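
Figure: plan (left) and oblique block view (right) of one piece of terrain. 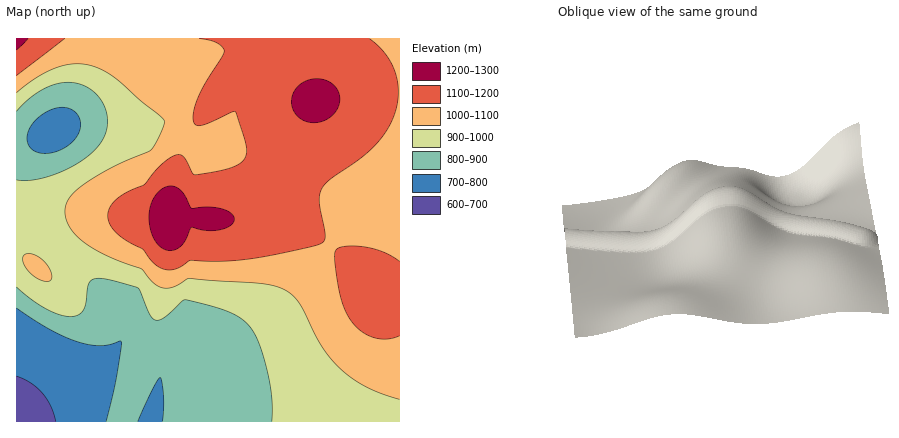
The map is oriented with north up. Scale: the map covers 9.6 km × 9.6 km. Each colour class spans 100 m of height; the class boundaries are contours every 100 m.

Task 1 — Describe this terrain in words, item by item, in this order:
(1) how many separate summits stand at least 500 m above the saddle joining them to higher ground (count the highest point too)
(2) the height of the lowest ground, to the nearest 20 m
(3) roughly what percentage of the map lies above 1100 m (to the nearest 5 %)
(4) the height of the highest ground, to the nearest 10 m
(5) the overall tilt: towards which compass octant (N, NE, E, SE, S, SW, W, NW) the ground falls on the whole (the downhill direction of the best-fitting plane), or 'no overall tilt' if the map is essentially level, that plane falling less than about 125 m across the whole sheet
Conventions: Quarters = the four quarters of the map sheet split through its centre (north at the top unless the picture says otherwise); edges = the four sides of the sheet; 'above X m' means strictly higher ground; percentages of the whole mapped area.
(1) There is 1 summit with 500 m or more of prominence.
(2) The lowest ground is at about 680 m.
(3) About 30 % of the map lies above 1100 m.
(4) The highest ground is at about 1260 m.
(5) Overall the map slopes down towards the south-west.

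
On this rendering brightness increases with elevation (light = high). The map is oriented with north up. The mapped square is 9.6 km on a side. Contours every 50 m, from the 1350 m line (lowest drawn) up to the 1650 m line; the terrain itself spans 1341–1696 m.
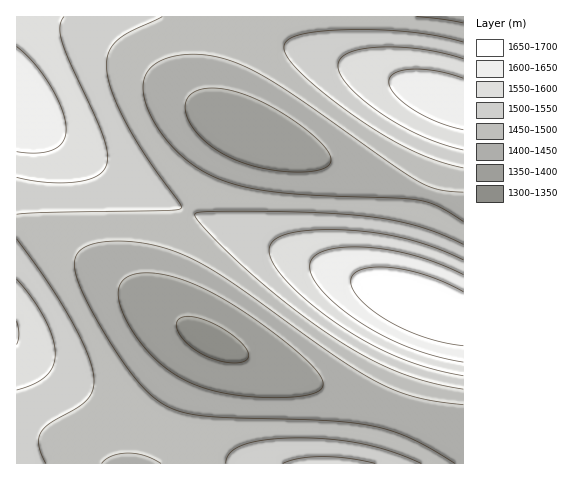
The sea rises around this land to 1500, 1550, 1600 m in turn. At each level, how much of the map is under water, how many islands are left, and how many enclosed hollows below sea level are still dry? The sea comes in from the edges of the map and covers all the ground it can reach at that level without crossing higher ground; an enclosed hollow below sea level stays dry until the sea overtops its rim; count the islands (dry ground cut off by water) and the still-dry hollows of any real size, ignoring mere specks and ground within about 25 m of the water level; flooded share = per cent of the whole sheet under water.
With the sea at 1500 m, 59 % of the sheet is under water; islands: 0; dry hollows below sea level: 0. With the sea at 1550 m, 79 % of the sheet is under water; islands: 0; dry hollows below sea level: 0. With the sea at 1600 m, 91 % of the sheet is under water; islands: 0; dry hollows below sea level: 0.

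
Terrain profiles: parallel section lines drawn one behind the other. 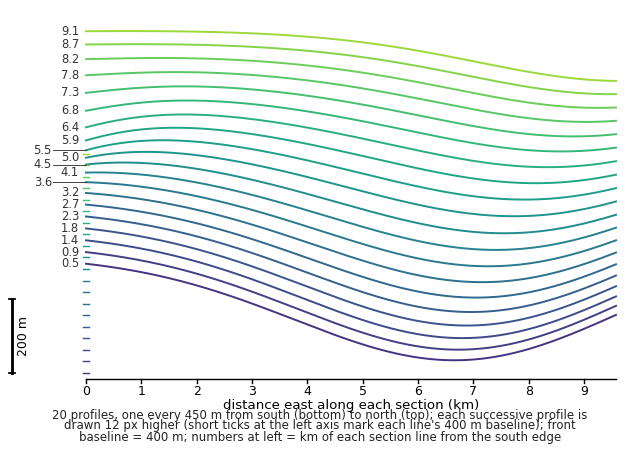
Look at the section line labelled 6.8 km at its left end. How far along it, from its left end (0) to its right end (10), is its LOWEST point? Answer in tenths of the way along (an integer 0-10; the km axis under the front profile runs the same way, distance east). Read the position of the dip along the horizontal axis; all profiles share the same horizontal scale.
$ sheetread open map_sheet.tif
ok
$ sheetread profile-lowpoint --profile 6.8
9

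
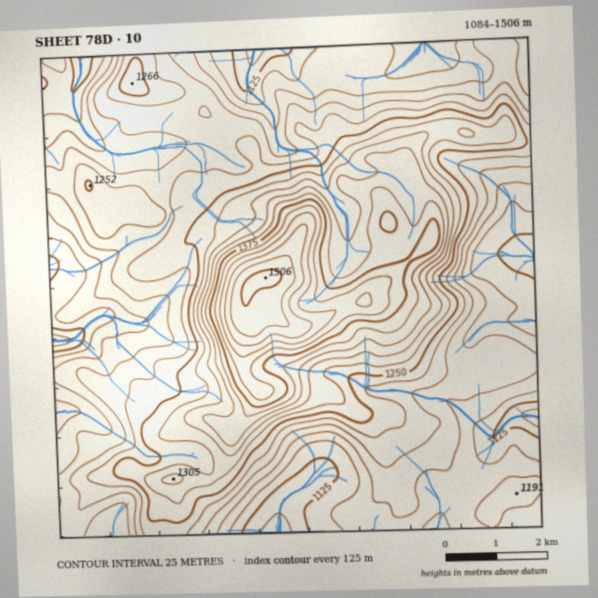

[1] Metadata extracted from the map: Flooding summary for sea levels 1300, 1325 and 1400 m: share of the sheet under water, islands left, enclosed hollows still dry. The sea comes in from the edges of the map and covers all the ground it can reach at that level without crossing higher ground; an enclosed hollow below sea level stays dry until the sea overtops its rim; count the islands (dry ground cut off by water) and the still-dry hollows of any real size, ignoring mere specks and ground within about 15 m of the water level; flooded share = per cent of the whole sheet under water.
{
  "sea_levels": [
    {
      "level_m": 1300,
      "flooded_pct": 80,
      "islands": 1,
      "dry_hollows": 0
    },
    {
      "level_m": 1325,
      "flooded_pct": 83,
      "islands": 1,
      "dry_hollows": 0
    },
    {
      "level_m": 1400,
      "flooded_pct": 94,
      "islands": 1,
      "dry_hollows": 0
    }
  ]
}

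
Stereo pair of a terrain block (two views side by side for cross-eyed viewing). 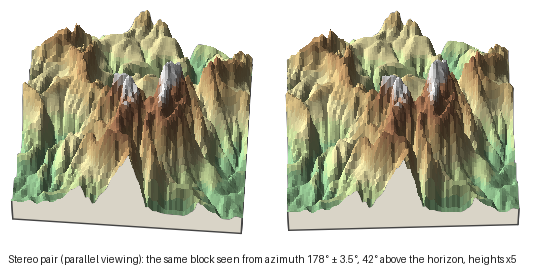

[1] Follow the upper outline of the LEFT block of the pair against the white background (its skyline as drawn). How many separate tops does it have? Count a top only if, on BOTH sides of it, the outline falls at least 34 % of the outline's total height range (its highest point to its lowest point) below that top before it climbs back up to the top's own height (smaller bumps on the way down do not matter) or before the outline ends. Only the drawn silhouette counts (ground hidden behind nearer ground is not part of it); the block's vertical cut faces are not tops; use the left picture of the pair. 0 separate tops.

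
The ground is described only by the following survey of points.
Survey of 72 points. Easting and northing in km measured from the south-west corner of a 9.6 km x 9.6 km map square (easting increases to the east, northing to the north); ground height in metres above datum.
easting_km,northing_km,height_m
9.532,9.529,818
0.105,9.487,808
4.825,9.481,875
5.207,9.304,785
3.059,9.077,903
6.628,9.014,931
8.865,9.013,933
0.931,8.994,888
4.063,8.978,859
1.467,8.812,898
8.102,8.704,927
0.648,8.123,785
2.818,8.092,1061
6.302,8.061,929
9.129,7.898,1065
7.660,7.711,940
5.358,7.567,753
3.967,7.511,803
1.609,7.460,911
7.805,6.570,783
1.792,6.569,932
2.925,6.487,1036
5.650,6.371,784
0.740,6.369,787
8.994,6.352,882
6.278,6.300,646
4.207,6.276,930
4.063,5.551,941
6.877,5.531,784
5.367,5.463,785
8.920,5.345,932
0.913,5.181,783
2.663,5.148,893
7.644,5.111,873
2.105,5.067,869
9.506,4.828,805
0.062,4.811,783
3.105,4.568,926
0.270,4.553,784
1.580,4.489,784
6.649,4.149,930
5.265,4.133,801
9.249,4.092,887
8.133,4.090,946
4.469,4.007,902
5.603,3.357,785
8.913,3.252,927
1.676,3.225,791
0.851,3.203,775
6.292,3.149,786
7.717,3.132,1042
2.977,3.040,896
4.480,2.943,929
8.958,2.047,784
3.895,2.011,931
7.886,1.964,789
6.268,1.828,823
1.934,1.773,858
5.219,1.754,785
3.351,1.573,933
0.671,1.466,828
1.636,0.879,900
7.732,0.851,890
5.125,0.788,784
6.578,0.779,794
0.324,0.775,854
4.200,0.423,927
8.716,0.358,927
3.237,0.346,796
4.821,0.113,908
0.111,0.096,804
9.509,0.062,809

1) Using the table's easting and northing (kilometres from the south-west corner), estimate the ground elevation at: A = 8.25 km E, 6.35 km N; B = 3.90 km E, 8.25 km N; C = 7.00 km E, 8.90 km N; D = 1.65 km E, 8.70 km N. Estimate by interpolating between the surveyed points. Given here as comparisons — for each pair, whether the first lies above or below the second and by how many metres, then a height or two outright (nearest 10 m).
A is below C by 140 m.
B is below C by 130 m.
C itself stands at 930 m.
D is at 880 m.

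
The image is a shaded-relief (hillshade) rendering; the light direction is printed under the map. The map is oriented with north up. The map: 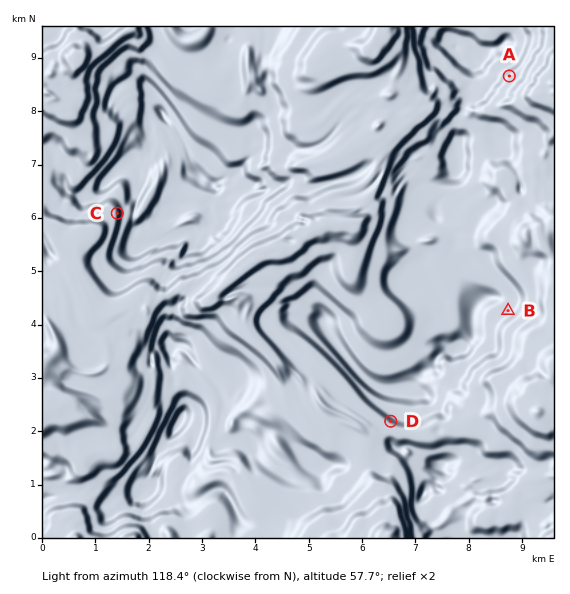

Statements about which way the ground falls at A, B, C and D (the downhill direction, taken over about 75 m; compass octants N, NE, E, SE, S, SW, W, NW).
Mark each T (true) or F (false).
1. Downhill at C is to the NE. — F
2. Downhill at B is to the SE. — T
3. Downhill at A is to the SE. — T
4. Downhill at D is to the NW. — F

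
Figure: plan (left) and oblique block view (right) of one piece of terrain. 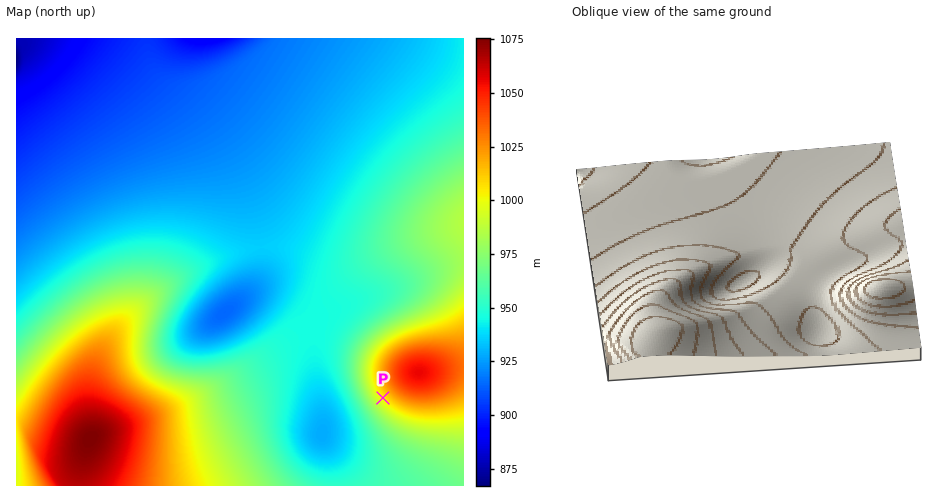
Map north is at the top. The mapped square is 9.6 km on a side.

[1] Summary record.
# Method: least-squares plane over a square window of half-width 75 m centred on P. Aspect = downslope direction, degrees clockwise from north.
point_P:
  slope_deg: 5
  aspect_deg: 231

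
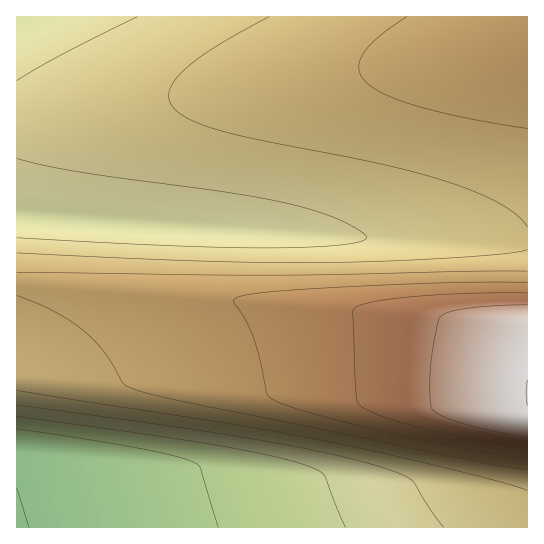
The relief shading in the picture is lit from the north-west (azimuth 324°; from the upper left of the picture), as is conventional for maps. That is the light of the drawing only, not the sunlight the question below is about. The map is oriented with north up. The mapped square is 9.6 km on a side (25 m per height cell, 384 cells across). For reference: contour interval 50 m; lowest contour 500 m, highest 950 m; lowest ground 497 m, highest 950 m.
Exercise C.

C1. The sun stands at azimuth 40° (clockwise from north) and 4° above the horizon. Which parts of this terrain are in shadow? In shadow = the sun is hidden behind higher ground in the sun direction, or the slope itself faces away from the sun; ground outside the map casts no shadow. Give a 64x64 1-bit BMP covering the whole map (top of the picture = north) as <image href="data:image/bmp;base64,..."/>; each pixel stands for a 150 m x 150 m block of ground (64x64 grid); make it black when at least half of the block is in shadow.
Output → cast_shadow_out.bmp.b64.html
<image width="64" height="64" href="data:image/bmp;base64,Qk0+AgAAAAAAAD4AAAAoAAAAQAAAAEAAAAABAAEAAAAAAAACAAATCwAAEwsAAAIAAAAAAAAA////AAAAAAD/////////wP/////////g//////////D/////////+P/////////+///////////////////////////////////////////////////////////////////////////////////////////////+////////8AD//////AAAAP///gAAAAAA/8AAAAAAAAAAAAAAAAAAAAAAAAAAAAAAAAAAAAAAAAAAAAAAAAAAAAAAAAAAAAAAAAAAAAAAAAAAAAAAAAAAAAAAAAAAAAAAAAAAAAAAAAAAAAAAAAAAAAAAAAAAAAAAAAAAAAAAAAAAAAAAAAAAAAAAAAAAAAAAAAAAAAAAAAAAAAAAAAAAAAAAAAAAAAAAAAAAAAAAAAAAAAAAAAAAAAAAAAAAAAAAAAAAAAAAAAAAAAAAAAAAAAAAAAAAAAAAAAAAAAAAAAAAAAAAAAAAAAAAAAAAAAAAAAAAAAAAAAAAAAAAAAAAAAAAAAAAAAAAAAAAAAAAAAAAAAAAAAAAAAAAAAAAAAAAAAAAAAAAAAAAAAAAAAAAAAAAAAAAAAAAAAAAAAAAAAAAAAAAAAAAAAAAAAAAAAAAAAAAAAAAAAAAAAAAAAAAAAAAAAAAAAAAAAAAAAAAAAAAAAAAAAAAAAAAAAAAAAAAAAAAAAAAAAAAAAAAAAAAAA=="/>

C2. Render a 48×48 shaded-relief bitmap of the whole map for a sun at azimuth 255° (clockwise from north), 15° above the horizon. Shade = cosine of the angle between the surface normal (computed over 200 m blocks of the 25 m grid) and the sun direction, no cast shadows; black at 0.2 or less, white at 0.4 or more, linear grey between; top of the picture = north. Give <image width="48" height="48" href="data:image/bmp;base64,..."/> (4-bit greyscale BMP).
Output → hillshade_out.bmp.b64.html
<image width="48" height="48" href="data:image/bmp;base64,Qk32BAAAAAAAAHYAAAAoAAAAMAAAADAAAAABAAQAAAAAAIAEAAATCwAAEwsAABAAAAAAAAAAAAAAABEREQAiIiIAMzMzAERERABVVVUAZmZmAHd3dwCIiIgAmZmZAKqqqgC7u7sAzMzMAN3d3QDu7u4A////AFVVVVVVVVZmZmZmZmZmZmZ3d3d3d2ZmZlVVVVVVVVZmZmZmZmZmZmd3d3d3d3ZmZlVVVVVVVVZmZmZmZmZmZnd3d3d3d3ZmZlVVVVVVVVZmZmZmZmZmZ3d3d3d3d3d3d1VVVVVVVWZmZmZmZmZnd3d3iIiIiIiIiFVVVVVWZmZmZmZnd3eIiImZmaqqqqqqqmZmZmZmZnd3d4iIiZmaqqq7u7u7u7u7u3d3d3iIiImZmZmqqqu7u7vMzMzMzMu7u4iZmZmZmqqqqqq7u7u7vMzMzMzMu7u7qqqqqqqqqqqqu7u7u7u7u7u7u7u7qqqZmaqqqqqqqqqqqqqqqqqqqqqqqpmZmIiHd6qqqqqpmZmZmZmZmYiIiIiIiIh3d3dmZpmZmIiIiIh3d3d3d3d3d3d3d3d3d3ZmZnd3d3dmZmZmZmZmZmZnd3d3d3d3d2ZmZmZmZmZmZmZmZmZmZmZnd3d3d3d3d2ZmZmZmZmZmZmZmZmZmZmZmd3d3d3d3dmZmZmZmZmZmZmZmZmZmZmZmd3d3d3d3dmZmZmZmZmZmZmZmZmZmZmZmZ3d3d3d3ZmZmZWZmZmZmZmZmZmZmZmZmZnd3d3d2ZmZmVWZmZmZmZmZmZmZmZmZmZmZmZmZmZlVVRGZmZmZmZmZmZmZmZmZmZmZVVVVERDMyImZmZmZmZVVVVVVVVUREREQzMzIiIhEQAFVVVVVUREREMzMzMiIiIiIREREQAAAAAERDMzMyIiIiEREREREREAAAAAAAAAAAACIiERERERAAAAAAAAAAAAABEREREREREREAAAAAAAAAAAAAERERERIiIiIiMzMzMwAAAAABERERERIiIiIzMzRERERVVVVVVRERESIiIiMzMzREREVVVVVWZmZmZmZVVTMzM0REREVVVVVVZmZmZmZmZmZmZmZlVVVVVVVVVmZmZmZmZmZmZmZmZmZmZmZlVWZmZmZmZmZmZmZmZmZmZmZmZmZmZmZlVWZmZmZmZmZmZmZmZmZmZmZmZmZmZmZmVWZmZmZmZmZmZmZmZmZmZmZmZmZmZmZmZWZmZmZmZmZmZmZmZmZmZmZmZmZmZmZmZmZmZmZmZmZmZmZmZmZmZmZmZmZmZmZmZmZmZmZmZmZmZmZmZmZmZmZmZmZmZmZmZlVWZmZmZmZmZmZmZmZmZmZmZmZmZmZmZlVVVVVmZmZmZmZmZmZmZmZmZmZmZmZmZlVVVVVVVVVmZmZmZmZmZmZmZmZmZmZmZlVVVVVVVVVVVVZmZmZmZmZmZmZmZmZmZlVVVVVVVVVVVVVVVWZmZmZmZmZmZmZmZlVVVVVVVVVVVVVVVVVVVWZmZmZmZmZmZlVVVVVVVVVVVVVVVVVVVVVVVVVVZmZmVlVVVVVVVVVVVVVVVVVVVVVVVVVVVVVVVVVVVVVVVVVVVVVVVVVVVVVVVVVVVVVVVVVVVVVVVVVVVVVVVVVVVVVVVVVVVVVVVVVVVVVVVVVVVVVVVVVVVVVVVVVVVVVVVVVVVVVVVVVVVVVVVVVVVVVVVVVVVVVVVQ=="/>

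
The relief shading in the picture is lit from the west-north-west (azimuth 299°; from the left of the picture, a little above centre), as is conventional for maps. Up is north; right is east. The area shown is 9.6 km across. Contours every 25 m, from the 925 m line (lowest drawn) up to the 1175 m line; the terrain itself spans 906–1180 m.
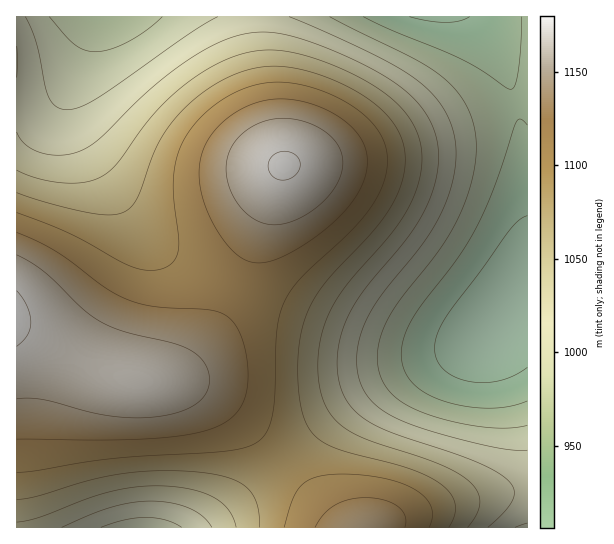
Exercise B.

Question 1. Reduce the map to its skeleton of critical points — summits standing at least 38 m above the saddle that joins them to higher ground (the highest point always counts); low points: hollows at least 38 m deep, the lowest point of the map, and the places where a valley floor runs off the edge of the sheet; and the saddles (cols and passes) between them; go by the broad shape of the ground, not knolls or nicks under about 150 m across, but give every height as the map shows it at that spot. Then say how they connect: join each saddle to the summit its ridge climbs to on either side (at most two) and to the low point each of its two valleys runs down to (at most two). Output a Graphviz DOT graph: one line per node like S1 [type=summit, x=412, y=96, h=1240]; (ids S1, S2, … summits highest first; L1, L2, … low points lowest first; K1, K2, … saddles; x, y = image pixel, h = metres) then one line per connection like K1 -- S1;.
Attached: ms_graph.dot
graph terrain {
  S1 [type=summit, x=17, y=318, h=1180];
  S2 [type=summit, x=285, y=165, h=1177];
  S3 [type=summit, x=363, y=527, h=1142];
  L1 [type=low, x=507, y=317, h=906];
  L2 [type=low, x=98, y=17, h=957];
  L3 [type=low, x=142, y=527, h=986];
  K1 [type=saddle, x=82, y=361, h=1165];
  K2 [type=saddle, x=237, y=287, h=1119];
  K3 [type=saddle, x=282, y=461, h=1091];
  K1 -- S1;
  K1 -- L2;
  K1 -- L3;
  K2 -- S1;
  K2 -- S2;
  K2 -- L1;
  K2 -- L2;
  K3 -- S1;
  K3 -- S3;
  K3 -- L1;
  K3 -- L3;
}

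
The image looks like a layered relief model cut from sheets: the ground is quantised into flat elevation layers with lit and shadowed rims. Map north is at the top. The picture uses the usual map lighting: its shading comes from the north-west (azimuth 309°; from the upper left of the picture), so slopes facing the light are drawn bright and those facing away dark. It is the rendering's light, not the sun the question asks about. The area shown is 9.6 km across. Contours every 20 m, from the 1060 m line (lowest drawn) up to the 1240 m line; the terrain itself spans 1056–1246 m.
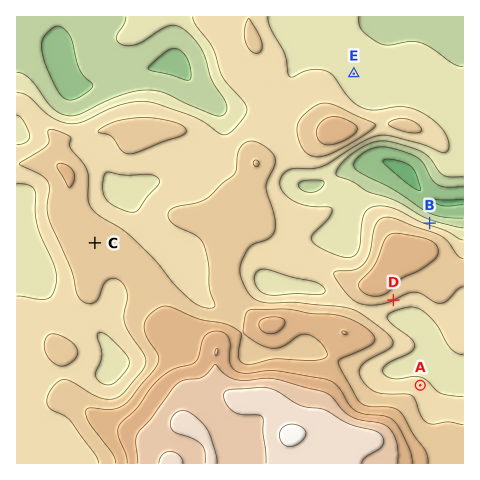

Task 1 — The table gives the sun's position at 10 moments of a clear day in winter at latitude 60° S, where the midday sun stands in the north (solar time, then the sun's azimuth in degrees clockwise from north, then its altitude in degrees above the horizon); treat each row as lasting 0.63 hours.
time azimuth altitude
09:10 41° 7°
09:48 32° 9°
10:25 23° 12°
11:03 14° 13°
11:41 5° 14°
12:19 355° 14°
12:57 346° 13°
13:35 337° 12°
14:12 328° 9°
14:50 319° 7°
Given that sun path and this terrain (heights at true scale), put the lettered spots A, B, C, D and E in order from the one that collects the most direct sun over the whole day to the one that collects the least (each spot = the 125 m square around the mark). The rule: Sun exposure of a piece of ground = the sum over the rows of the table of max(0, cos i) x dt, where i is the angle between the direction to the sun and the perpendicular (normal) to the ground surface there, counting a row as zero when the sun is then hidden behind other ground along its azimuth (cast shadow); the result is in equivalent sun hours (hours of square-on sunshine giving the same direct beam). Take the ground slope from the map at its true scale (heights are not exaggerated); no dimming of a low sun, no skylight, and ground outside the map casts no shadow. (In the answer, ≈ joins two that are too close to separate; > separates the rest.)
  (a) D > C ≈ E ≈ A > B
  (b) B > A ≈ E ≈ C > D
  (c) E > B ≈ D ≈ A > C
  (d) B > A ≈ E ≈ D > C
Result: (b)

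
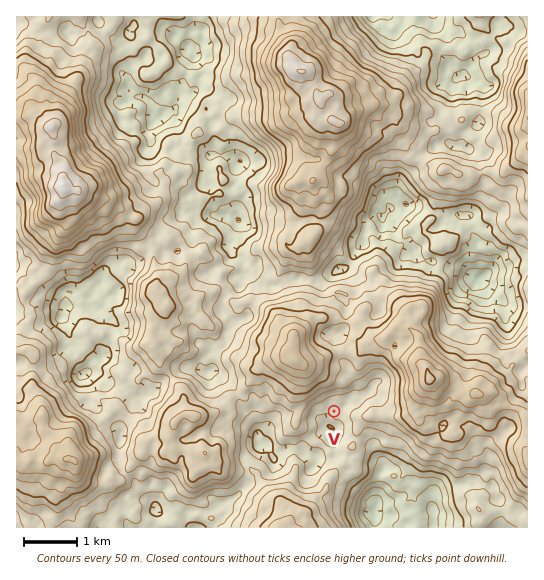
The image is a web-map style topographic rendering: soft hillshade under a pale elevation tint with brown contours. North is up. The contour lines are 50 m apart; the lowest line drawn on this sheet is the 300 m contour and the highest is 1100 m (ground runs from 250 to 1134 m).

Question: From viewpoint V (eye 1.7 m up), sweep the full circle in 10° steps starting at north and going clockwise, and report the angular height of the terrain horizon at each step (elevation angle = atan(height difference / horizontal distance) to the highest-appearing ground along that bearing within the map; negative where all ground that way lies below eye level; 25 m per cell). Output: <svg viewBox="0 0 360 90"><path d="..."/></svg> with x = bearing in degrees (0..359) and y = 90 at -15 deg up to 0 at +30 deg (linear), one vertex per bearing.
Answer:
<svg viewBox="0 0 360 90"><path d="M0 30l10 4 10 1 10 6 10 1 10-2 10-5 10-2 10 3 10 4 10-1 10 4 10 4 10 2 10 2 10 2 10 1 10 2 10-2 10-5 10-2 10 1 10 4 10 3 10-7 10-4 10-1 10-1 10-3 10-6 10-5 10-5 10-3 10 0 10 3 10 2"/></svg>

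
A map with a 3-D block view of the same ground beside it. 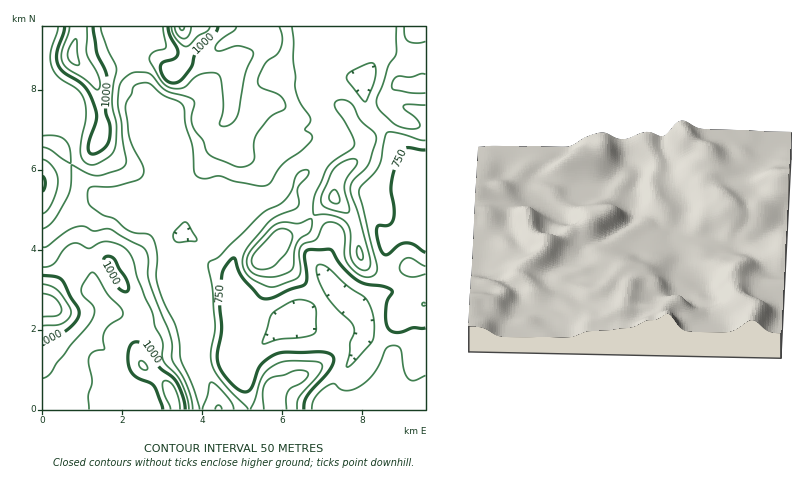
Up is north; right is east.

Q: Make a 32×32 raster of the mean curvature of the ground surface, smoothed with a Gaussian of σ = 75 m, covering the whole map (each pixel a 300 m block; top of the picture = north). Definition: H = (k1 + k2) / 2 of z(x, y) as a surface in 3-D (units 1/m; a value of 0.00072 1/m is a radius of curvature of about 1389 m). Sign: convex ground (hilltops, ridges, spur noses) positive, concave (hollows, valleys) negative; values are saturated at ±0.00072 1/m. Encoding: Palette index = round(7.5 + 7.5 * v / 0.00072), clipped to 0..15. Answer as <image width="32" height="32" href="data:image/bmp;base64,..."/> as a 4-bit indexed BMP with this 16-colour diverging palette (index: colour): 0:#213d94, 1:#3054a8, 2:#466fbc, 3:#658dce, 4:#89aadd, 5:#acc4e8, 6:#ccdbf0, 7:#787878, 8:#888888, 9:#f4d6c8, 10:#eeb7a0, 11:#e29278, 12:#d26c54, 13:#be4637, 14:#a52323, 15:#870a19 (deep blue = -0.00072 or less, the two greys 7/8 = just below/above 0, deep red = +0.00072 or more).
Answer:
<image width="32" height="32" href="data:image/bmp;base64,Qk12AgAAAAAAAHYAAAAoAAAAIAAAACAAAAABAAQAAAAAAAACAAATCwAAEwsAABAAAAAAAAAAlD0hAKhUMAC8b0YAzo1lAN2qiQDoxKwA8NvMAHh4eACIiIgAyNb0AKC37gB4kuIAVGzSADdGvgAjI6UAGQqHAHd3h4djr1PdhZuHJnd3d3d3eId2RP0j2TPdeUN4d3iId3eIZor5GMQiu53FWJd3iId3mFr6ZDtiZYms7WWZZpl3d4Zbx2RMVJVoh3qmenWJhmd3eZmmW4OnRmVmZ2d1aWdleIh5lVqzi2ZmZ4lmi3eMpmdoqnVqo2p2d2m3ZZx47rd3WKpFbINodWZpdmaZi7pEZYqnRnyEVphFiGZWdnmXZVfalUebhDZ5iYZlZ2ZlZ5dLqIVXqGNNurxFRtx5y0i5fZinWKeUT+m3FGr6OMhYuIqpqGeHuAjrwkhI9TeWRpdqhYhmd4pwf/q2FvNGd3RoeGRnd3h4phiZsxnSeGemV3Vnd3d3d4lTRIiug6h3t3dVd4h3d3domVVu+jaXd7h1VmeHd4h2Z4lmWeQmd3fIZZiHh2eZZ4iHVUb6Zmd3pkmnqod2iHiZmXVUr8l3ZnRM2ZdWdmmquImpdTapZ1ZFV/10V4VododWeKhErWJJmHW+g2iErKlpZnaHSNdJ25h1rGN3Y7lseYaZhnxxi4Z3ZMs0hjJ2W4e7pmesVfVFdkP6RmJ5dmuVeHaYd1S5q1VK+VQ0/VRapVZohmZkfJpJ75eIiv2ZirZneHh3ZXpoPPhmZplHdWrKiXd3eqdneDf5dWd2GpUkZ4qWd3iHV5dC3FR3dG+sp4Z5lXiHd1bK"/>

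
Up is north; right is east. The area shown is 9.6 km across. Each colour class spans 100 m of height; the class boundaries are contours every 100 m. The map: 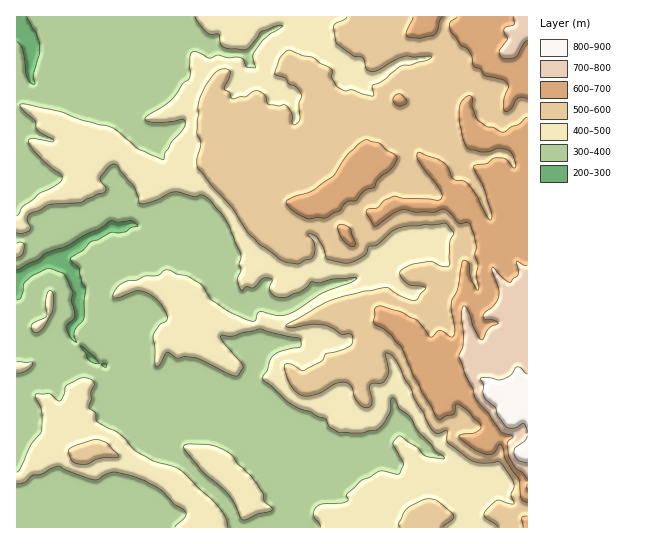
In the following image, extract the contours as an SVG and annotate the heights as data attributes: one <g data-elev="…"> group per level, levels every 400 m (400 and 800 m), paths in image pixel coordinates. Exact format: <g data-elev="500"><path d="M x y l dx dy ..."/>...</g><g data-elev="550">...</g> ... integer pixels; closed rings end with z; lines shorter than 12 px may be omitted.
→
<g data-elev="400"><path d="M228 527l-2-9-7-11-37-36-8-4-21-6-15-8-20-20-21-11-2-9-6-6 2-8 0-8 3-8-1-2-6-3-8 0-13 8-2 8-5 7-10-8-14 2 7 16-1 20-10 14-11 24-3 3"/><path d="M242 519l4 1 12-6 14-4 0-3-8-6-1-8-11-16-14-13-6-9-9-5-16-6-22 1-1 2 1 3 17 21 27 24z"/><path d="M17 484l8-2 7-7 9-1 17-8 12 6 24 8 4-1 7-4 8-3 17 3 15 6 16 9 13 14 11 7 0 6-10 10"/><path d="M17 373l9-2 7-8-2-1-14 0"/><path d="M35 333l4-1 4-4 9-17 2-14-3-6-3 0-2 7 0 19-12 6-3 3 1 4z"/><path d="M17 257l3 0 3-3 1-8-2-4-5 1"/><path d="M17 233l4 1 8-3 1-4-3-6 1-6 19-10 34-2 16-9 7-1 2-5-6-7 0-4 9-10 5-3 4 2 3 5 13 15 6 17 11-1 19-9 5-1 19 5 8-2 8 5 12 14 7 11 11 28 1 5-2 7 2 5-3 9 1 8 3 4 4-4 8 1 8-9 7-1 3 3-2 6 1 6 5 4 9 1 17-7 9-9 8 1 14-4 24-1-8 5-28 11-29 19-13 3-18-5-3 2-4 8-7-1-16-7-19-12-10-16-12-8-13-3-8-4-4 0-7 5-12 1-9 4-11 1-8 5-5 9 1 3 3 0 18-7 7 0 13 7 8 9 4 8 0 4-8 6-6 12 2 12 0 14 2 4 2-2 8-13 10 6 8-1 12 1 30 15 10 3 6-7 0-4-20-23-2-4 0-3 12 1 28-7 25 7 13 2 2 7-1 2-18 4-9 5-3 5-3 9-4 7 1 4 7 5 15 15 13 8 11 3 8 5 7 1 5 9 8 5 23 1 16-3 4-3 9-14 1-14 3-1 5 11 12 10 8 14 13 12 3 6 10 7-2 1-17-3-9-9-16-11-3 0-5 7 10 20-4 11-20-3-18 10-14 13 1 5-2 3-23 2-5 2-4 4 0 5 7 12"/><path d="M195 17l11 14 4 3 8 0 4 12 8 3 16 0 5-3 11-15 15-5 6 0-20 14-9 13-1 4 2 11-8-1-4-8-4-2-10 1-11-3-9 3-12-6-6 1-1 4 0 17-1 5-6 4-8 12-6 7-24 16 1 3 8 1 16 0 12-3 3 2-1 6-13 15-6 11-2 7-25-11-20-18-8-4-28-7-23-9-33-7-6 1 4 6 11 10 3 10 16 10-3 1-18-4-5 3 8 12 9 9 16 12 1 4-3 5-20 10-16 13-6 10"/></g><g data-elev="800"><path d="M527 436l-2 5-10 7-1 5 4 7 9 3"/><path d="M527 374l-6-6-4-1-6 8-8 4-5 1-15-2-2 0-1 1 3 6 0 8 2 5 10 9 3 8 7 11 4 2 5 0 9-5 4 9"/></g>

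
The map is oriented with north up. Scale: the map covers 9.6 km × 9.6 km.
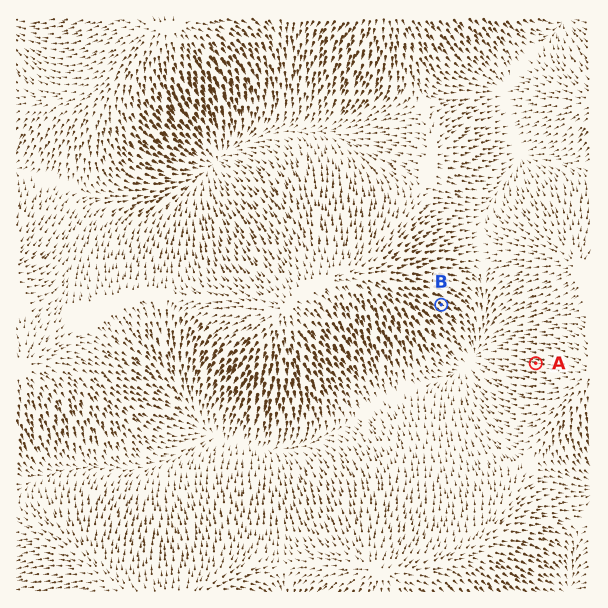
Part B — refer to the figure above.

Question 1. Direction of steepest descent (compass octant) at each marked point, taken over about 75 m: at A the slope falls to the W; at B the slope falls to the SE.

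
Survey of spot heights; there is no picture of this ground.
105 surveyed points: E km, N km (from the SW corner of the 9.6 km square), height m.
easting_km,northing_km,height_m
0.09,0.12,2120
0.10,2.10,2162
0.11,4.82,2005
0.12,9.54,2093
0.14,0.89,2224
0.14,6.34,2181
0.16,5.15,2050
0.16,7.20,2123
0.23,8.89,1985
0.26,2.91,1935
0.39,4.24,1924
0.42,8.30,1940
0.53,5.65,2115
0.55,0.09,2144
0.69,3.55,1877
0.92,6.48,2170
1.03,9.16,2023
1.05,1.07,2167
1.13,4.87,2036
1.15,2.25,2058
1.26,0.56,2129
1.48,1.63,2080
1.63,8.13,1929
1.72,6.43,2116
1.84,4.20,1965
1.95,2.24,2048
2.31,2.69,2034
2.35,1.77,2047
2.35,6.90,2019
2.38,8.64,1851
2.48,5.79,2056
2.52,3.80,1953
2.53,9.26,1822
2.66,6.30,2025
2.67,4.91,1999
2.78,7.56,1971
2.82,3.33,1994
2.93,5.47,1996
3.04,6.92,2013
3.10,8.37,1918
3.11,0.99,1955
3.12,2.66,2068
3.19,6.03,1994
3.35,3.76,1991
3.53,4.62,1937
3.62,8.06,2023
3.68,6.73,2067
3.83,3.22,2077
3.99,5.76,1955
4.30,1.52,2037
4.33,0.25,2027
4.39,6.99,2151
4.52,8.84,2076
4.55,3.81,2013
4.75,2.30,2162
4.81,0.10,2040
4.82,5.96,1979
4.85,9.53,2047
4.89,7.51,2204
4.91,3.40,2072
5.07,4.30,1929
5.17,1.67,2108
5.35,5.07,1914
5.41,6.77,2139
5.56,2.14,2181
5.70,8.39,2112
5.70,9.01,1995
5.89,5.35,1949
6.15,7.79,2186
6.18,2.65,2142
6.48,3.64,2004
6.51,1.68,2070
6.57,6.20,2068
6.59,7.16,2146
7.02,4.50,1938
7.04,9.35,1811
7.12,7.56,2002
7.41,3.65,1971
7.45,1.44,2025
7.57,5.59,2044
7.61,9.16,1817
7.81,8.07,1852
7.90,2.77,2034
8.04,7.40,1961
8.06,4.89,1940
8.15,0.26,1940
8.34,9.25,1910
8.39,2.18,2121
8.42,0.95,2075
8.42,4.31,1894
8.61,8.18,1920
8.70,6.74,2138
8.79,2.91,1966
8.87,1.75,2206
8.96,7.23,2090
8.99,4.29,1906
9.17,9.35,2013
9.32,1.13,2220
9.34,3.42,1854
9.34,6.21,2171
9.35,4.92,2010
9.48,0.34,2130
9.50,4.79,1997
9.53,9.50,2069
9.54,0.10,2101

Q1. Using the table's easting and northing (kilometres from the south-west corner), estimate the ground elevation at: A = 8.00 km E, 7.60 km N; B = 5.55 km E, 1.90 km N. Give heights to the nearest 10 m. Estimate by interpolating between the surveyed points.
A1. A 1920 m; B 2150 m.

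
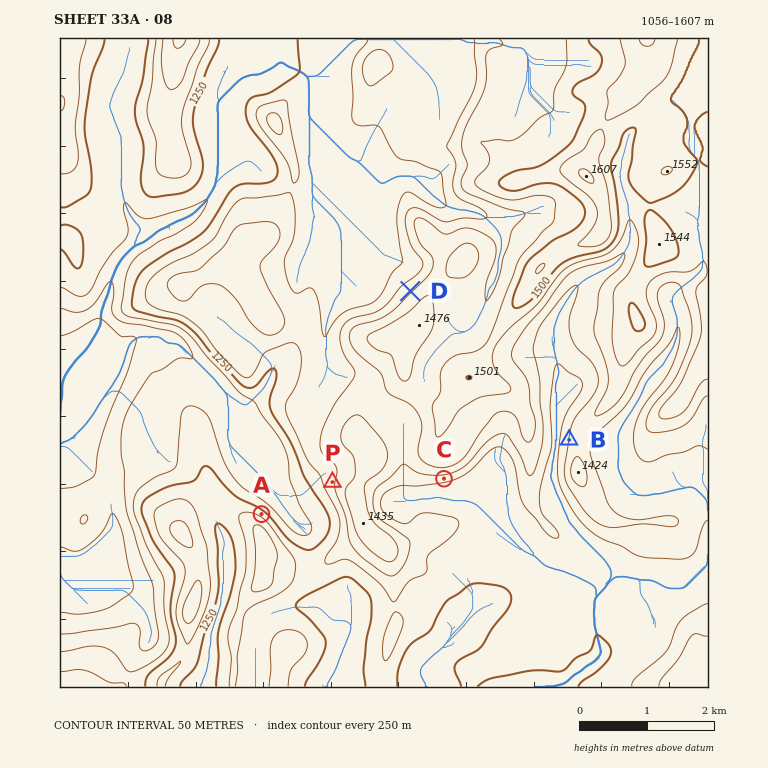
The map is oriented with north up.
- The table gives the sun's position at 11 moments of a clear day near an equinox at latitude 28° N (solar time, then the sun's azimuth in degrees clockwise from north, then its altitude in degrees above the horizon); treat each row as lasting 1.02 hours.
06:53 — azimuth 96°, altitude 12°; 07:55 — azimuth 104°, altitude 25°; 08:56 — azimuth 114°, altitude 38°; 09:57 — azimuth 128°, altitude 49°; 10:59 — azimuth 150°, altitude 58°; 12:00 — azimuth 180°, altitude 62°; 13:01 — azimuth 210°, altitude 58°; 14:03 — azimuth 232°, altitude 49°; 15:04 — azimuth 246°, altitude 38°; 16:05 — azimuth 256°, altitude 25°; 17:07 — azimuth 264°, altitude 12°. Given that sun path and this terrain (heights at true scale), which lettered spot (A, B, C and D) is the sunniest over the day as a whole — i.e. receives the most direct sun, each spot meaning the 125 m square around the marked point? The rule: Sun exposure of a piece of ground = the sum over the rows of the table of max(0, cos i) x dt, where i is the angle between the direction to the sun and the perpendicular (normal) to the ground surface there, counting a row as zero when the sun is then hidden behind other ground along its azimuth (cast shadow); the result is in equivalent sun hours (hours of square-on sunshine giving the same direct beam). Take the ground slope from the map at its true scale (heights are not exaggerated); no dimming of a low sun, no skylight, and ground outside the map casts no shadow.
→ C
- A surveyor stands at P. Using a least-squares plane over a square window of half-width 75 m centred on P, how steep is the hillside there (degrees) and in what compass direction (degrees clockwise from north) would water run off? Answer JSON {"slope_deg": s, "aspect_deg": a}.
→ {"slope_deg": 16, "aspect_deg": 272}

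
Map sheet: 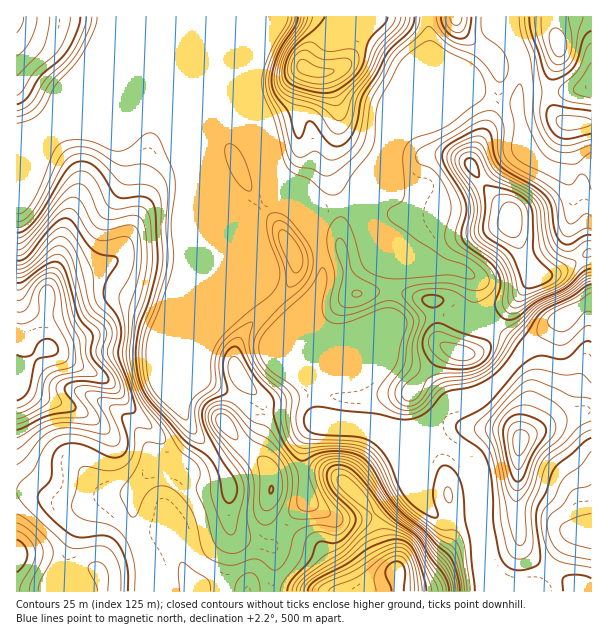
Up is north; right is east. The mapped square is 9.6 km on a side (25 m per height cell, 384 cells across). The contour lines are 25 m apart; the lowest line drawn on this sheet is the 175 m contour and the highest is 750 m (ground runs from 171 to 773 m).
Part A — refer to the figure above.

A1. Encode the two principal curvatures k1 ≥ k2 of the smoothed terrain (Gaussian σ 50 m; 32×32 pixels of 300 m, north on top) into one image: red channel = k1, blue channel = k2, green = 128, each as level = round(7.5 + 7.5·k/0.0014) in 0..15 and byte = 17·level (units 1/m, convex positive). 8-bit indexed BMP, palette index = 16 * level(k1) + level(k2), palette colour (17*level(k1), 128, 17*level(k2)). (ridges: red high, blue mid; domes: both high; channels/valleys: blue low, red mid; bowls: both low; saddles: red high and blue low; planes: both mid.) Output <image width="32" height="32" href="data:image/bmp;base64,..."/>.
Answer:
<image width="32" height="32" href="data:image/bmp;base64,Qk02CAAAAAAAADYEAAAoAAAAIAAAACAAAAABAAgAAAAAAAAEAAATCwAAEwsAAAABAAAAAAAAAIAAABGAAAAigAAAM4AAAESAAABVgAAAZoAAAHeAAACIgAAAmYAAAKqAAAC7gAAAzIAAAN2AAADugAAA/4AAAACAEQARgBEAIoARADOAEQBEgBEAVYARAGaAEQB3gBEAiIARAJmAEQCqgBEAu4ARAMyAEQDdgBEA7oARAP+AEQAAgCIAEYAiACKAIgAzgCIARIAiAFWAIgBmgCIAd4AiAIiAIgCZgCIAqoAiALuAIgDMgCIA3YAiAO6AIgD/gCIAAIAzABGAMwAigDMAM4AzAESAMwBVgDMAZoAzAHeAMwCIgDMAmYAzAKqAMwC7gDMAzIAzAN2AMwDugDMA/4AzAACARAARgEQAIoBEADOARABEgEQAVYBEAGaARAB3gEQAiIBEAJmARACqgEQAu4BEAMyARADdgEQA7oBEAP+ARAAAgFUAEYBVACKAVQAzgFUARIBVAFWAVQBmgFUAd4BVAIiAVQCZgFUAqoBVALuAVQDMgFUA3YBVAO6AVQD/gFUAAIBmABGAZgAigGYAM4BmAESAZgBVgGYAZoBmAHeAZgCIgGYAmYBmAKqAZgC7gGYAzIBmAN2AZgDugGYA/4BmAACAdwARgHcAIoB3ADOAdwBEgHcAVYB3AGaAdwB3gHcAiIB3AJmAdwCqgHcAu4B3AMyAdwDdgHcA7oB3AP+AdwAAgIgAEYCIACKAiAAzgIgARICIAFWAiABmgIgAd4CIAIiAiACZgIgAqoCIALuAiADMgIgA3YCIAO6AiAD/gIgAAICZABGAmQAigJkAM4CZAESAmQBVgJkAZoCZAHeAmQCIgJkAmYCZAKqAmQC7gJkAzICZAN2AmQDugJkA/4CZAACAqgARgKoAIoCqADOAqgBEgKoAVYCqAGaAqgB3gKoAiICqAJmAqgCqgKoAu4CqAMyAqgDdgKoA7oCqAP+AqgAAgLsAEYC7ACKAuwAzgLsARIC7AFWAuwBmgLsAd4C7AIiAuwCZgLsAqoC7ALuAuwDMgLsA3YC7AO6AuwD/gLsAAIDMABGAzAAigMwAM4DMAESAzABVgMwAZoDMAHeAzACIgMwAmYDMAKqAzAC7gMwAzIDMAN2AzADugMwA/4DMAACA3QARgN0AIoDdADOA3QBEgN0AVYDdAGaA3QB3gN0AiIDdAJmA3QCqgN0Au4DdAMyA3QDdgN0A7oDdAP+A3QAAgO4AEYDuACKA7gAzgO4ARIDuAFWA7gBmgO4Ad4DuAIiA7gCZgO4AqoDuALuA7gDMgO4A3YDuAO6A7gD/gO4AAID/ABGA/wAigP8AM4D/AESA/wBVgP8AZoD/AHeA/wCIgP8AmYD/AKqA/wC7gP8AzID/AN2A/wDugP8A/4D/AJV0d3aXuIV2hpiYhqiXk8T5+cemlve22baAh4Z2hpepqZWFl6mohXaHl4eWl5d1dIKFpqfZ/LampHGFpqa2ppe6ppaWmKiEhpeXhnZ1lnaGp5SFl6b6uILEg4S4yJVldaeGdnaGloWHiJiHdYWmlaW4hGO01eekcLWEhMjHZGV3lnV2d4eHdoeYmIiElNe1gmOAg/X2c3CTt3WE17V0hoeGdoeHd4aGl5iHhnRjyOmDgbf4+IVgdKiohYL2tpaGh4eXh4eGloWFhpeognTG2aKx+/qng3KGppaGcfjHdHaHl4ZmdoanpnSW16OBx9fJotToyLaQh4eWhnRz+NdkhYaVdWV1ltiVpveCkNb2lrZjcoCQkIWHh4eGlaTp6candZd2hsf3lKT3pIDV/KWEtmRkdYWFhJKChpamttmnp6a3usbnxoCi9ZNwktXkkbbJpJWXqKe16sdxdXRzt6eHhqi5lXFw1fmmYHeGYaLn5qWTh4eHhqXJ94OCkICVuIeGhqe1t/bmtoRwd3eCyfhzcod3d3d3dHW0xcjZo4Cmh4aXhqjKp4SkhXF3h4PH9mF3d3eHh3d2hLfZ+fn3goOHhaiWl7emyMmWcIeHh4H2pHR3h4WEh3dypseEdLTEkHR0t4S2xoV1pbWEhId3h4PntXSFt7eEc2O0pIWGpfekUHCkourJdWWFt5dyh4d3h4TWtoGWydnV1enZt5WT5vfGo3Ci6teEloeomIKHh3d3d4P4k4PGhYWFg4ODYkKl6fn5sWG15paVqLmYlIaHh4eHgvmjpMd1d3d3hYNzdcXWprT2gbjXhoWXyJiEhoeHh4Tn6IG3poeHd4aWxNe418aVYchhl+eXdYbIt3N3h3d3hPeShqaWh4eHiIaDp8nKuIZipWJ017eGdZfHlYaHh4aWhIZ2hod3h4eHhmOEx+ratYOndnO3uJiFhqenhXeGtpWHdYWnhnd3hod0c/X1x5WShKd3c6a4mIWHl5aGh4TYhYS2lqeFhneGlpLY+aRicYSFpneFpqiXdIeXhYeHtqWHgtmFp6eEh4W31Oj5hGOGlKWEhYeFhIR2hqiGd4eGhneC6ISnuJSGh4WDhMbGhIOnybimk4eHd3eHhod3d3d3dZPFY7bIhHWHd3d0lbaFg8jIyKmGdHeHh4eHh4d3h4eBxaSVxbR0c4eHd4d1pYWExYNzp5ZyhoeHh4d3h4eHh5Dn+unpyJaCdneHd3W2lYPVpIOYp6iCh4eHd4eHh4eHgaT8t6b5yHRyd4eEhNiVcsfpkpiHuKeDh3eHh4eHh4eGkOjGdZXVpoRzgsbUpoKE2OqCmIeXuZKHh4eHh4eHh4dwceSHd6fZyKKz+5V0g6fHtqU="/>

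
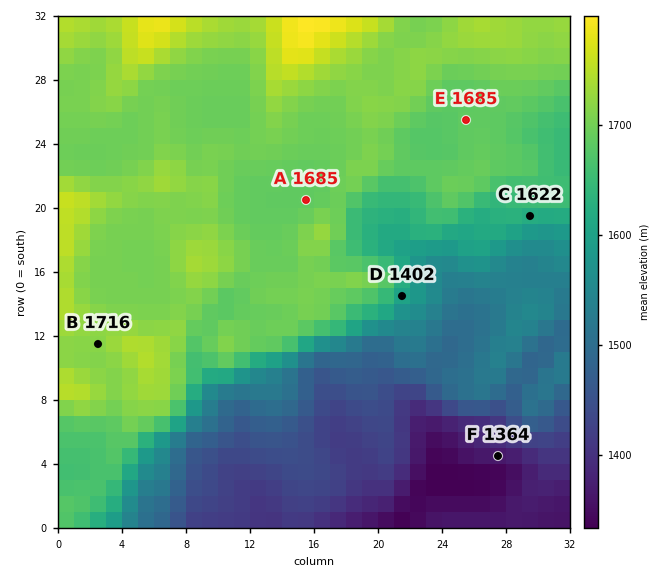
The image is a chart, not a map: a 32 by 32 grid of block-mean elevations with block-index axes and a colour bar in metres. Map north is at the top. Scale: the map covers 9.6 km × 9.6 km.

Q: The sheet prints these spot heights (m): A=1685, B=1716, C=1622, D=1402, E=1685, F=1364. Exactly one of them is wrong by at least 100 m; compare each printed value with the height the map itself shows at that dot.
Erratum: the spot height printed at D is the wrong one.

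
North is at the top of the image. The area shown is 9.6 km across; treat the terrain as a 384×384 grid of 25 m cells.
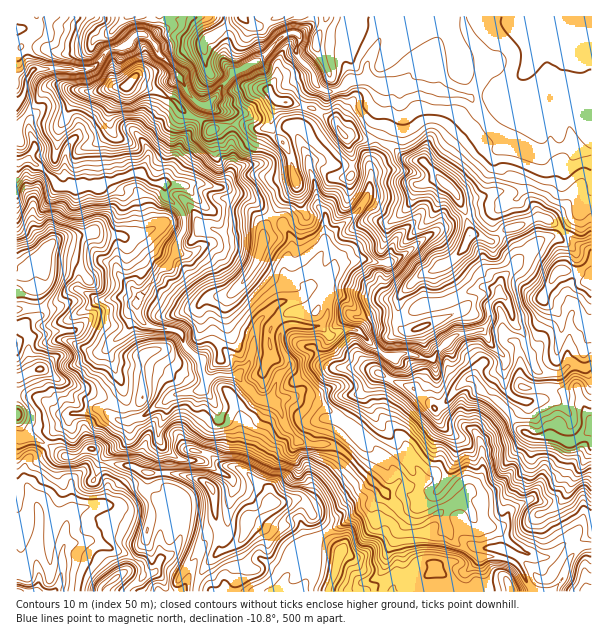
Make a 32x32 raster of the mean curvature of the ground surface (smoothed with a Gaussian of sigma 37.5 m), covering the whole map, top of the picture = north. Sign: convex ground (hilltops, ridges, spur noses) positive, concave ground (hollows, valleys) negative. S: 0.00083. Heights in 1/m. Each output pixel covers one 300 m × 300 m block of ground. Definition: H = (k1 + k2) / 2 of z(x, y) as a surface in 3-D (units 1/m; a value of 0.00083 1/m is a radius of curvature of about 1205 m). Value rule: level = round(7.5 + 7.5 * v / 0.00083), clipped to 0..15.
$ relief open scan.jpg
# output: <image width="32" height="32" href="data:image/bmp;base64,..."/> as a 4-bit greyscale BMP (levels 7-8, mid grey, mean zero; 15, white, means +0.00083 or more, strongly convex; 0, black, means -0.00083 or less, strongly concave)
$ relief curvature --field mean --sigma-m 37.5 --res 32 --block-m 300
<image width="32" height="32" href="data:image/bmp;base64,Qk12AgAAAAAAAHYAAAAoAAAAIAAAACAAAAABAAQAAAAAAAACAAATCwAAEwsAABAAAAAAAAAAAAAAABEREQAiIiIAMzMzAERERABVVVUAZmZmAHd3dwCIiIgAmZmZAKqqqgC7u7sAzMzMAN3d3QDu7u4A////AIdHzDh3hoZnbFaHh4p/OFuXWFh0W7Z5Z2uLSquzdIdciGd0qmaLtXVp2lZ3SKdHZYd4h1yDp6iXdaJ2d3ZWyGaGdmYcdJeppdmEhYSHhLqUdpeFiWG5WLy4Z0iLZkk3pHdipq7f486y13SWZnSHxYhX/MjDFJykU6Y6aGWma5R3qXXYKY02Z3I0ppVp1FnbybhHYzhpZIhZuWhkbiNceXiFeFmnKGazN2ipVcxp50VpltqlinccS1pVWa+1zIfKmp9UZZh7STtyzq6ypHqGVlSEo0XO8Gila6TUMGCNOWd5uH53UQKYhXZEMO7qAXh2iGp0uCvdiXSKs+eIWc1TiniKRlZFecu2ZnV7rUZYRNxYmpjVdGeG2Wd2eovrdmZMmqt4Nak0dV5XZ1MhrdWUV7ZM2KeqWFZNpmV0qBSr5kNpeZf2mvK2fFjFTdeTWU3NdYWSeGo5R5SYNNFrRtdUh3aLEzSlQ1JYfyzRjMvXmXd4QYl2J1d5Rk84slWbdlhmeHWMmcKFqJiJVcOJ1HZnd3aJwnwW1PuMpWn4hnh4d4d4prRXR49kVIWthXeHhoh4eDmO3NjwNLrLgZl2hmaXeIc6xW/6QPOdug8ldneXiId3hUcMywrgUPN6lph3l3eHeKl58QDK5twD9od4d4aHiHh3Zm6JlWi71Hl4eIh4eHeI"/>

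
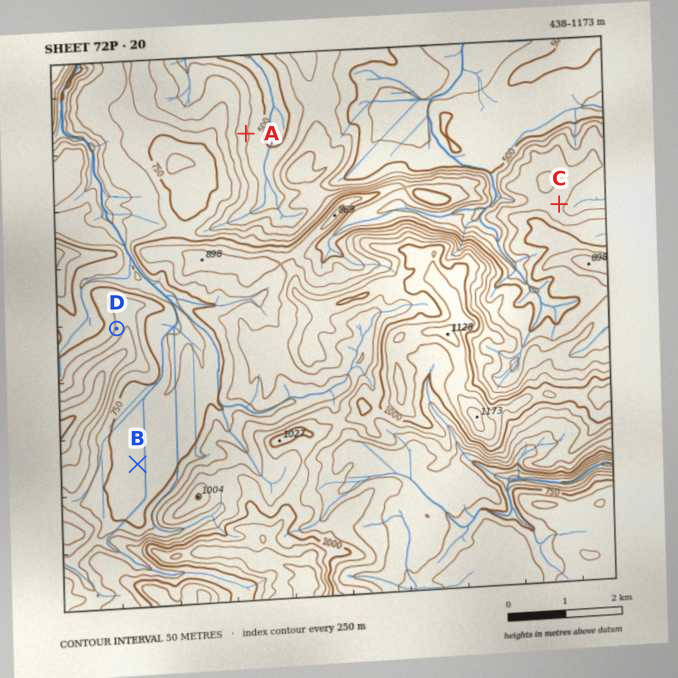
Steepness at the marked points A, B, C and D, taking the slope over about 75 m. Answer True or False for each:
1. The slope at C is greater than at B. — True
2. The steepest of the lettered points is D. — True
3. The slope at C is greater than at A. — False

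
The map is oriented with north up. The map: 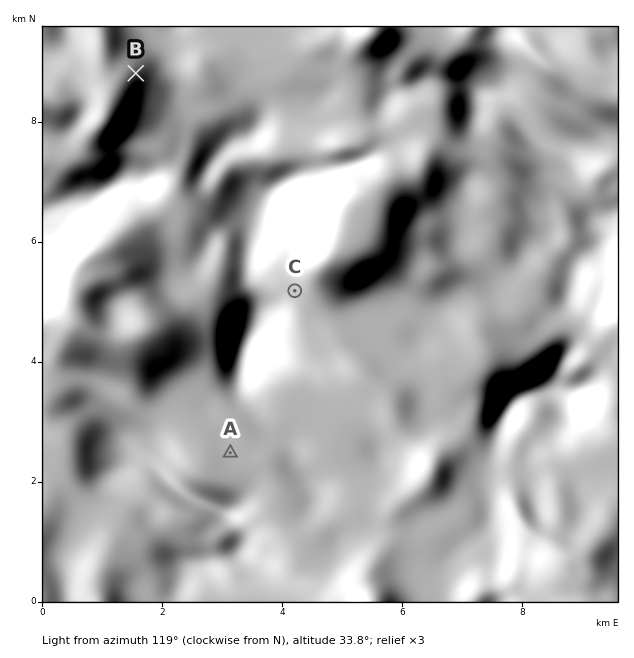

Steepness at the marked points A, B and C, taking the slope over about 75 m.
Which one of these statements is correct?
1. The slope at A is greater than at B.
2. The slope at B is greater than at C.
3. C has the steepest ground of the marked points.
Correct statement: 2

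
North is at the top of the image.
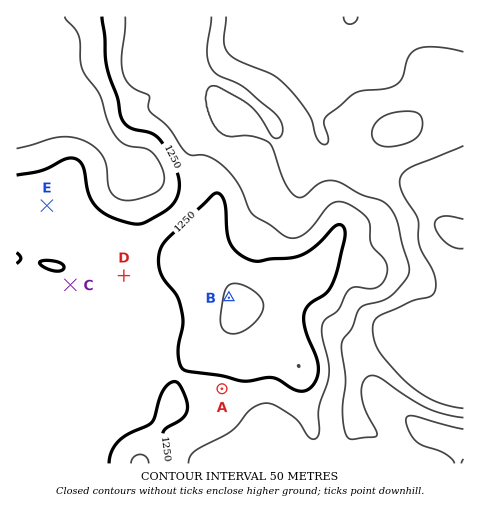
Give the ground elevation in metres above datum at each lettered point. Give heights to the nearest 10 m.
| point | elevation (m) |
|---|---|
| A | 1230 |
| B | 1310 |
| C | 1240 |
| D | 1240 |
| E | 1240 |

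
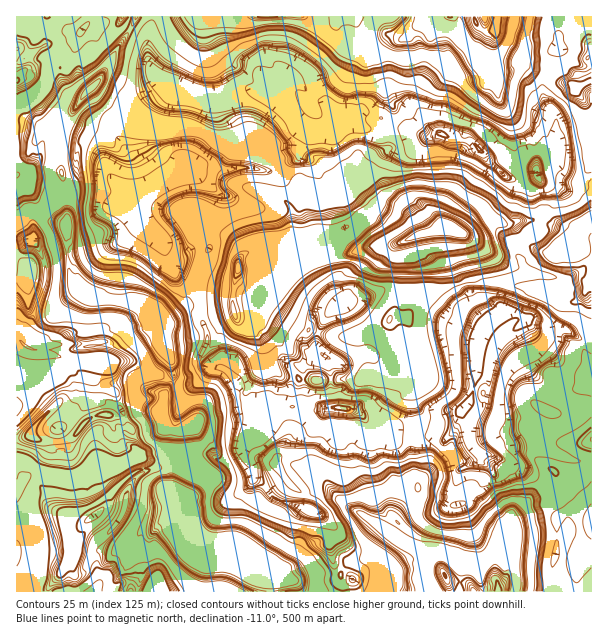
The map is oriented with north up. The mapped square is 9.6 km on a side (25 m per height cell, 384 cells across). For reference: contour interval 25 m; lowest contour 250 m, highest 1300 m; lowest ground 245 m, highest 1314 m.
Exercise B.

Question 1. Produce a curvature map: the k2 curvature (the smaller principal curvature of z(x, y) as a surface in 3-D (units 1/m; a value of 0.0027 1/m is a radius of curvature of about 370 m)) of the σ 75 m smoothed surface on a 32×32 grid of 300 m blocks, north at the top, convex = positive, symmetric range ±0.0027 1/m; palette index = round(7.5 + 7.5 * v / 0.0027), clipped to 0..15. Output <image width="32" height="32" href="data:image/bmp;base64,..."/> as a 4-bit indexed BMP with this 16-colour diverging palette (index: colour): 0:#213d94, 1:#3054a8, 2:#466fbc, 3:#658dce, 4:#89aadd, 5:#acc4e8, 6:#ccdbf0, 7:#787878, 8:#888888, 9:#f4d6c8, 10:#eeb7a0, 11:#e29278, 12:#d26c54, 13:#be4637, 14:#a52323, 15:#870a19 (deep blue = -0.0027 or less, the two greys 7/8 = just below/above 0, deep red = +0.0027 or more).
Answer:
<image width="32" height="32" href="data:image/bmp;base64,Qk12AgAAAAAAAHYAAAAoAAAAIAAAACAAAAABAAQAAAAAAAACAAATCwAAEwsAABAAAAAAAAAAlD0hAKhUMAC8b0YAzo1lAN2qiQDoxKwA8NvMAHh4eACIiIgAyNb0AKC37gB4kuIAVGzSADdGvgAjI6UAGQqHAHRVQ2EzMliKNjZidCKGcndzhheTJ4d4hlN3UmQ1NVF3dFcJc1h3hzViM0d3Yndid3N2QGaHRXVUQjaHRFKIYnd0l2FEd0EyQAJ2ZTAEilJ3dUQ2BplCNBZGVUSFIVdjd3Q0UlRBWUCHdDRXqBYRF3dGh1UBVUIDp4RCQ2VgA2dlh2ZINVVWFDMkZlQjQJN3ZkZWVkZGpyd3VVRSNyJzd3VVhmNVUHYnZjABOWIiVYd3dUdjdDI1BEN0h3eJYER3eIdlUUFkASliQRd3d1EnJ2h3REVFhTMyVhRnd3RSNnN3Ukh2KIMziTY3d2ZyYnQkBDZDMkiRNndzMRV4c0MhA3RwWXeIQydXhEEQMzQyNYdHgGdFZgU1ZXdUNTREVTRiFXBFJFE0Y2Z3dkaHdWeCKYYBVjI2NmKId3cYd1WIQBV3UqYzdUd2Izd3YUVJlhgyd3UkFnR5hFdUMic2dlJ0RzIVaCd3MiOHd3diWIZlYBAmJIYjVXdQAmRod0NWdwQDJ2Z0JnUiOIeBQolCJUAkRiZYc2d4dmaIY2YiRiACJUQmJ1QWd2ZEdjeHZkVTRXhQNBFmgXVENEV3ckJzRVeWImeRNaJiI2U3dyczIydHhUJXVGInQIdXU0JEeVZEJ2JyRGZmQ0Rjc0RUV4ZYVVNmQnVlVWRVKIdVVFd2RYUndmJ2"/>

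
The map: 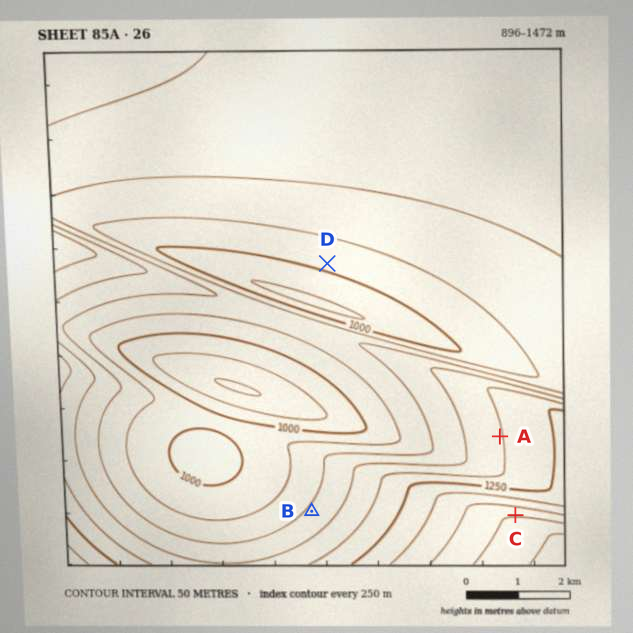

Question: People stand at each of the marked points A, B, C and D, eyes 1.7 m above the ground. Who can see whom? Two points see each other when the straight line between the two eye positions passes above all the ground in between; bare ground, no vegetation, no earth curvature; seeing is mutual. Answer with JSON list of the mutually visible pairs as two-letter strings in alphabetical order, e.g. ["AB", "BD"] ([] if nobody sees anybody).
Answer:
["AC", "CD"]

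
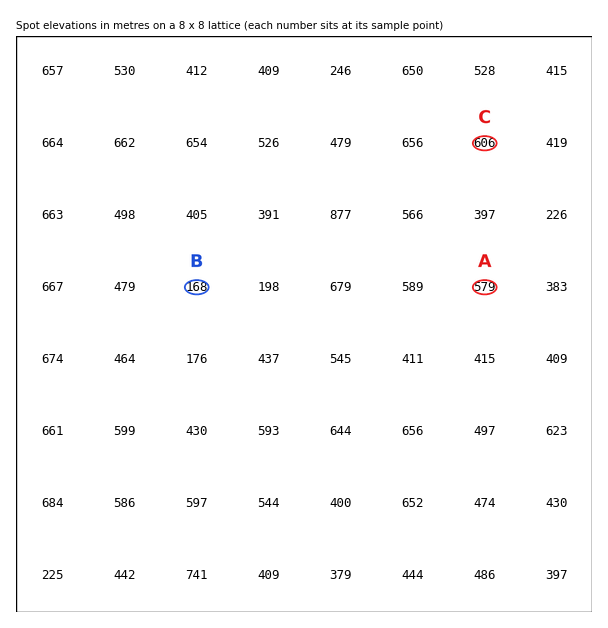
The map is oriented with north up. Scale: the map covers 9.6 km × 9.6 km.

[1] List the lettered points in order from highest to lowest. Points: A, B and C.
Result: C A B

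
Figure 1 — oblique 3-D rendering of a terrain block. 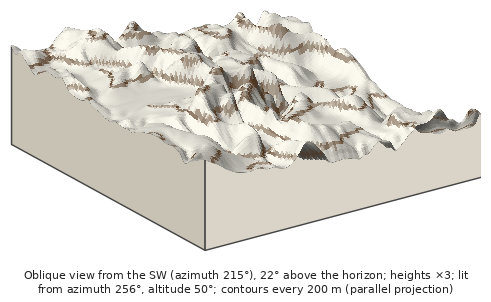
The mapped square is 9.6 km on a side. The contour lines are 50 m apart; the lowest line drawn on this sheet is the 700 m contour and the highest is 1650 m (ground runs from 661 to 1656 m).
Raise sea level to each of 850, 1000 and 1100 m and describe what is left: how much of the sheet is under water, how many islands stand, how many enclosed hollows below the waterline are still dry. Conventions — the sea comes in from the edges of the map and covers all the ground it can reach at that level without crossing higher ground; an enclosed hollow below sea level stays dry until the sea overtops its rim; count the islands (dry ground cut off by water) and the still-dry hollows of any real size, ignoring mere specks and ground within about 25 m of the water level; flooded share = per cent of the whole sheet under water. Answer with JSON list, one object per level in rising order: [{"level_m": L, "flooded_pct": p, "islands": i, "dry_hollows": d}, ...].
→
[{"level_m": 850, "flooded_pct": 10, "islands": 0, "dry_hollows": 0}, {"level_m": 1000, "flooded_pct": 22, "islands": 0, "dry_hollows": 0}, {"level_m": 1100, "flooded_pct": 29, "islands": 0, "dry_hollows": 0}]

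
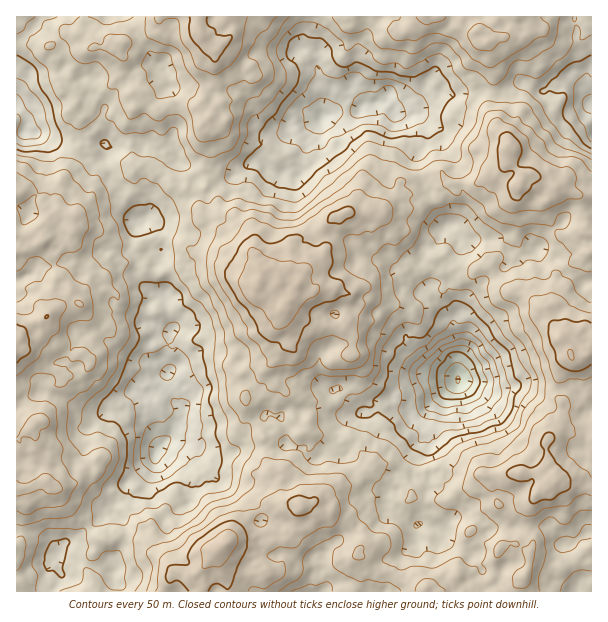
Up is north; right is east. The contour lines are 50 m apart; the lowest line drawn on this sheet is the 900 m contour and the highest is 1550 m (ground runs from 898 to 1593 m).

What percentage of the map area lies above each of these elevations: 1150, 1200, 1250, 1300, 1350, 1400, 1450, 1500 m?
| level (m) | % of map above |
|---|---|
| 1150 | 96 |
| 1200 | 92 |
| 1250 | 84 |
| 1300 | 71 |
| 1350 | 53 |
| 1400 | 34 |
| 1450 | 16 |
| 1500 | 6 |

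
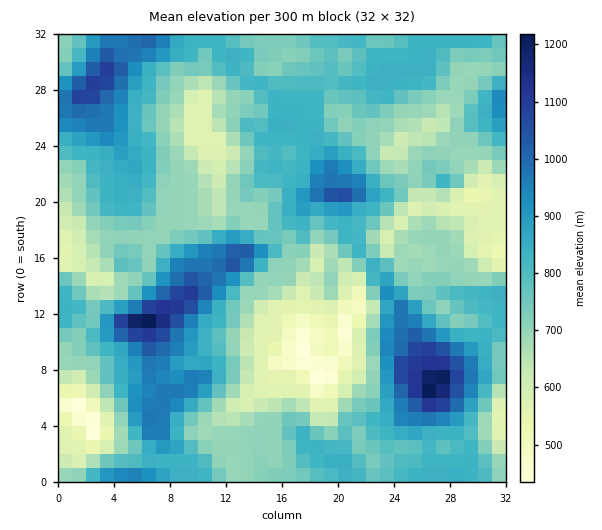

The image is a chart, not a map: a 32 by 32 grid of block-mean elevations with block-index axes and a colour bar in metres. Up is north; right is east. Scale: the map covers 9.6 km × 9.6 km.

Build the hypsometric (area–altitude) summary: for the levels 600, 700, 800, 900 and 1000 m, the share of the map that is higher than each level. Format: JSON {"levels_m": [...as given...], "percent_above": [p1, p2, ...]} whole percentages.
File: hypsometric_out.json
{"levels_m": [600, 700, 800, 900, 1000], "percent_above": [86, 70, 45, 17, 5]}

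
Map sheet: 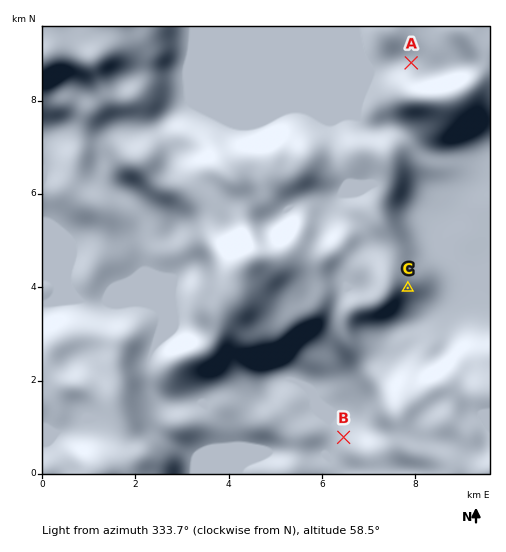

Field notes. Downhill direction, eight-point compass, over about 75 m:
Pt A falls W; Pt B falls W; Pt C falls E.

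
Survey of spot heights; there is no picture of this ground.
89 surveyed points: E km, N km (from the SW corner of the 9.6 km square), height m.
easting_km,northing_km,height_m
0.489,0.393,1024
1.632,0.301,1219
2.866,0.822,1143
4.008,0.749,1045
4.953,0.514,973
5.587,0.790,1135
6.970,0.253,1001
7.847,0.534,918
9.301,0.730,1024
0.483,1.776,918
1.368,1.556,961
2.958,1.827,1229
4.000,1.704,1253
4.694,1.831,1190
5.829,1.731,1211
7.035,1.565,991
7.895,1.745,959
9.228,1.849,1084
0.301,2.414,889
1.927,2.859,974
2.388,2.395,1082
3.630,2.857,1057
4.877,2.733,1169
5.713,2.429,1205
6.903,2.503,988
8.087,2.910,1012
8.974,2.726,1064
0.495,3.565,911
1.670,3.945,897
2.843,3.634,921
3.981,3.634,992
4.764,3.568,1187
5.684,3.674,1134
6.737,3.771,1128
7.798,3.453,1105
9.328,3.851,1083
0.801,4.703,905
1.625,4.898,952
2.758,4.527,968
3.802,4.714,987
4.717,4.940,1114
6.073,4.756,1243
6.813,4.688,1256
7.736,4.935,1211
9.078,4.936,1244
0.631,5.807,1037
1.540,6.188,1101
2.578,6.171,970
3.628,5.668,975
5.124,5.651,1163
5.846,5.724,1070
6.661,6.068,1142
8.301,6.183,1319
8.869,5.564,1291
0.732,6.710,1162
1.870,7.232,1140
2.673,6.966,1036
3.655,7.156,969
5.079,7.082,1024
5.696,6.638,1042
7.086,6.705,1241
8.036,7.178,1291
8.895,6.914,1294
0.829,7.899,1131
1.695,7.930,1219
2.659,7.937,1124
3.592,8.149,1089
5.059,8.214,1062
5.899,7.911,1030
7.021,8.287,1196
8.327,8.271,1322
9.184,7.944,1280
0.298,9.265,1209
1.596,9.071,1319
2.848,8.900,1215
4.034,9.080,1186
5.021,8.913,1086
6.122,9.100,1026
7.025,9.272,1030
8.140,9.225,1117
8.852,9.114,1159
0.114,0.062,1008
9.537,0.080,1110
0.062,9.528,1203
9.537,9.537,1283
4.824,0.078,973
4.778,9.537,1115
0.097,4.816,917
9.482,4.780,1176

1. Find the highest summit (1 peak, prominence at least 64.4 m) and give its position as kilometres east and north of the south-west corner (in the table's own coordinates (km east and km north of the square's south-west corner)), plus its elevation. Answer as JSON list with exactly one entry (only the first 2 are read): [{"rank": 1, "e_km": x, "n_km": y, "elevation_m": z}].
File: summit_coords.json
[{"rank": 1, "e_km": 8.51, "n_km": 8.24, "elevation_m": 1339}]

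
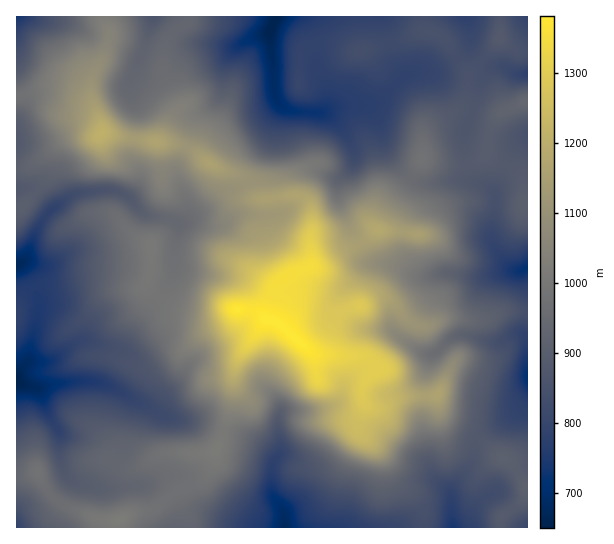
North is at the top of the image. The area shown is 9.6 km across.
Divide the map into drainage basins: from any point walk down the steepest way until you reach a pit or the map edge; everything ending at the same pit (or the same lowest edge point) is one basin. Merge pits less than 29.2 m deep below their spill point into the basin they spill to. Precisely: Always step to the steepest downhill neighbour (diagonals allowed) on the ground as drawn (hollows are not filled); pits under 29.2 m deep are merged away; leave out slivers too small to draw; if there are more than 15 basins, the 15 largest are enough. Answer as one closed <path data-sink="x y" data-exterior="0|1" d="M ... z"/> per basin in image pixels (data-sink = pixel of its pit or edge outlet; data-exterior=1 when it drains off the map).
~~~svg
<path data-sink="17 381" data-exterior="1" d="M170 143l-11 0 0 2 2 8 2 32 10 17 2 9-8 19-16 16 0 28-3 8-5 5-9 0-23-10-20-1-30 8-23 1-9 4-6 6-7 20 0 160 6 1 15-4 10 18 12 13 32 14 15 4 9 0 16-8 23-4 19-16 25-10 9-8 6-12 2-12 6-10 11-35 1-31 3-12 16-26 15-18-2-8 10-25 14-11 21-8 2-5 0-51-3-6-6-6-5-3-40 3-13-22-22-6-16-8-21-16z"/><path data-sink="275 17" data-exterior="1" d="M422 16l-233 0-1 6-17 13-7 15-1 23 14 32 0 4-14 29-6 4 29 5 21 16 16 8 22 6 13 22 16 0 11-3 13 0 5 3 6 6 3 6-1 55 11-1 17-12 18-8 23-18 13-26 19-24 10-18 25 6 20 0 11-4 9-10 2-18 8-16-15 0-20-6-9 2 12-14 3-10 0-16-25-36-19-7z"/><path data-sink="285 527" data-exterior="1" d="M271 320l-5 0-7 7-23 36-3 12-1 31-11 35-6 10 0 8-6 12-11 12-19 8 1 11 9 16 2 9 231 1 2-15-7-15-21-19-11-21-26-31 1-12 4-9-3-16 4-9 12-11-2-5-12-9-48-3-17-12-15-14z"/><path data-sink="527 267" data-exterior="1" d="M486 152l-8 9-11 4-20 0-25-6-10 18-19 24-13 26-15 13-26 13-12 10-18 4-28 13-9 11-7 20 2 8 11 4 27 24 4 0 32-35 37-13 8 0 5 2 18 20 12 6 6 0 18-8 38 1 23-9 21 1 1-107-5-2-2-26-6-8-17-6z"/><path data-sink="527 378" data-exterior="1" d="M386 299l-8 0-37 13-25 29-9 6 14 8 42 1 6 3 8 11-12 11-4 9 2 9 4 6 11 2 27-11 32-1 4 19 8 7 21 11 25 21 12 7 9 9 8 17 3 2 1-175-22-2-23 9-38-1-18 8-6 0-12-6-18-20z"/><path data-sink="17 265" data-exterior="1" d="M103 132l-9 5-20 0-12 6-11 14-2 14-6 14-22 23-5 1 1 106 6-20 6-6 9-4 23-1 30-8 20 1 23 10 9 0 5-5 3-8 0-28 16-16 8-19-2-9-10-17-3-39-5-5-33-4z"/><path data-sink="453 527" data-exterior="1" d="M437 395l-39 2-20 10-7 0-6-4-6 18 0 6 26 31 11 21 21 19 7 15-1 15 76 0 2-10 20-16 4-9-1-10-8-14-9-9-12-7-25-21-21-11-8-7z"/><path data-sink="153 17" data-exterior="1" d="M187 16l-83 1 5 14 0 11-18 41 0 12 10 30 1 7 55 11 6-5 14-29 0-4-14-32 1-23 7-15 17-13z"/><path data-sink="17 17" data-exterior="1" d="M103 16l-86 0-1 79 5 1 21-7 13 0 14 3 24 13-2-10 1-17 11-19 6-17 0-11z"/><path data-sink="527 74" data-exterior="1" d="M501 39l-32 35-2 21-9 16 24 6 11 0 35-16 0-48-10-1z"/><path data-sink="17 527" data-exterior="1" d="M37 472l-21 5 1 51 100-1 1-7-19 0-40-17-12-13z"/><path data-sink="466 17" data-exterior="1" d="M499 16l-76 0 0 11 3 5 13 3 8 6 22 35 30-35z"/><path data-sink="527 134" data-exterior="1" d="M527 101l-25 11-6 6-5 11-4 16 0 9 4 5 24 10 5 5 3 8 0 22 5-1z"/><path data-sink="527 17" data-exterior="1" d="M527 16l-27 1 0 21 18 14 10-1z"/><path data-sink="527 527" data-exterior="1" d="M527 488l-2 1-4 13-20 16 0 10 27-1z"/>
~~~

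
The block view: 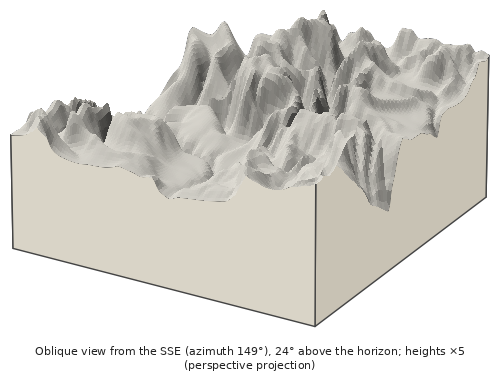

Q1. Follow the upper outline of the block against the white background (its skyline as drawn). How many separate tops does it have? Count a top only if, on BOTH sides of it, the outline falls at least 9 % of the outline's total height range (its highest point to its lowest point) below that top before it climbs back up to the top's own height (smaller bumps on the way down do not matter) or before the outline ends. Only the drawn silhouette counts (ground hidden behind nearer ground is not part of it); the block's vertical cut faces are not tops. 5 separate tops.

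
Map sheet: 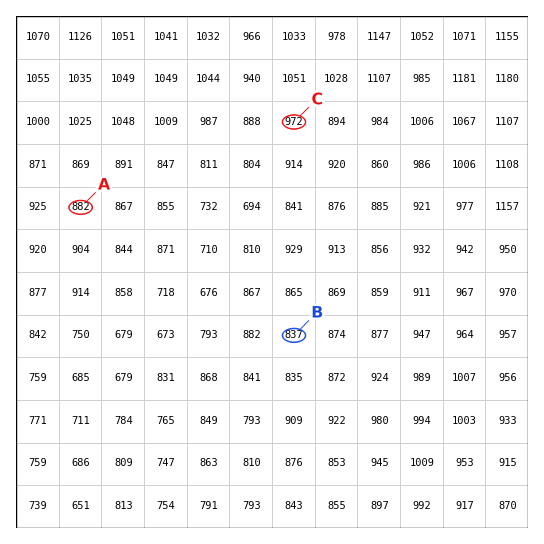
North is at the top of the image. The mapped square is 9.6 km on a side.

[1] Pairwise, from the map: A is below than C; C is above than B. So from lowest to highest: B A C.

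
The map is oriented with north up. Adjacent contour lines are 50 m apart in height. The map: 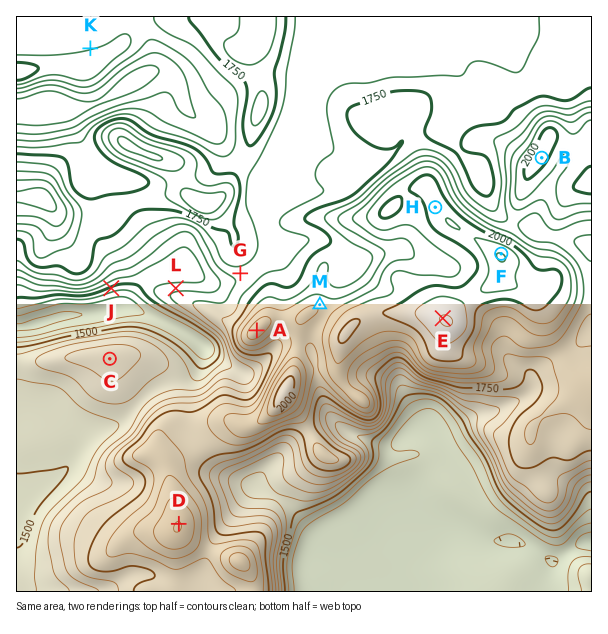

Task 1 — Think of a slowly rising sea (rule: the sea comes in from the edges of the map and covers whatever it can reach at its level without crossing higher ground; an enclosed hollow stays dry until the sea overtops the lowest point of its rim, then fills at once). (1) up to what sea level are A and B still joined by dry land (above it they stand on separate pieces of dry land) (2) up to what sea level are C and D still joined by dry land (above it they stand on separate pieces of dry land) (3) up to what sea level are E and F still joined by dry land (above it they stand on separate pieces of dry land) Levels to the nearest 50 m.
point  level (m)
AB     1850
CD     1600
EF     2050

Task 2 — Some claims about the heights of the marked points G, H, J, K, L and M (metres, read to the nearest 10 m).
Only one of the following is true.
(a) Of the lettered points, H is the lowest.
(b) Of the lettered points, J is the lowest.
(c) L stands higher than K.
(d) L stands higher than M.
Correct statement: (b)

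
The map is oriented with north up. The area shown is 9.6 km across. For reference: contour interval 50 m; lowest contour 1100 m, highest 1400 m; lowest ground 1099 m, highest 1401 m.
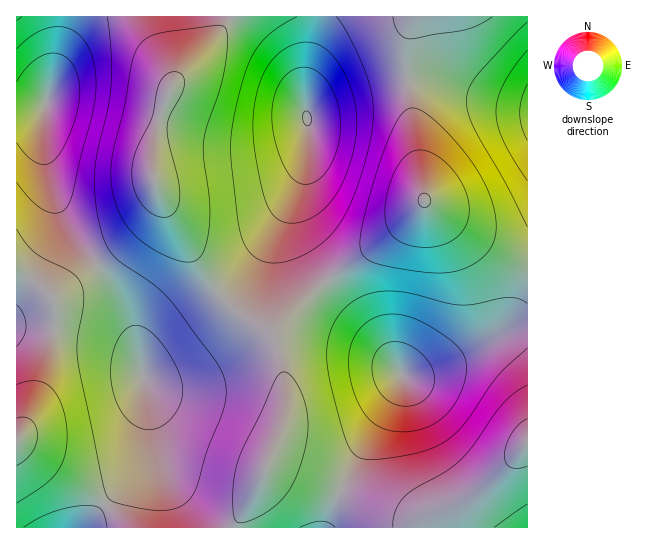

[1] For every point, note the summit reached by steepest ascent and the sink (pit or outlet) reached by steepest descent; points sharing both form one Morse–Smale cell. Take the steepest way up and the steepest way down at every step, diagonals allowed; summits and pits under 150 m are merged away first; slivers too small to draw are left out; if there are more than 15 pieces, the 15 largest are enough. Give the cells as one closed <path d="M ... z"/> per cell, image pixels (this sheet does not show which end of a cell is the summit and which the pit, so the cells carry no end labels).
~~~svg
<path d="M231 16l-215 1 1 511 218 0 29-53 21-58 0-32-9-46-11-11-31-19-21-22-52-88-9-28 0-14 5-31 14-39 44-48z"/><path d="M527 16l-110 0-2 2-8 25 0 28 17 131-34 34-52 36-27 21-31 34-3 6 0 13 8 39-1 38-24 62-20 32-4 8 1 3 222 0 2-15 4-8 22-20 41-42z"/><path d="M415 16l-182 0-26 33-34 34-5 10-11 33-5 31 1 22 6 15 32 57 26 42 22 20 31 19 7 11 0-10 6-10 28-30 27-21 52-36 34-34-17-131 0-28z"/><path d="M527 444l-40 41-22 20-4 8 0 15 67-1z"/>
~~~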